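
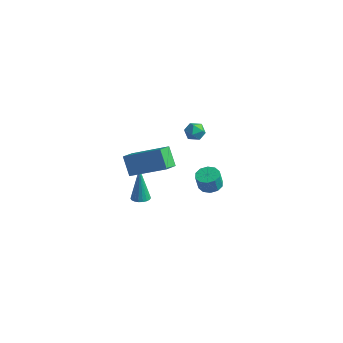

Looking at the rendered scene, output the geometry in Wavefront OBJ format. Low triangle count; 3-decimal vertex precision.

v -2.442 3.118 1.352
v -2.206 3.464 0.867
v -1.714 2.396 1.193
v -1.478 2.742 0.708
v -1.419 2.953 1.31
v -1.869 3.399 1.409
v -2.051 2.461 0.651
v -2.501 2.907 0.75
v -1.964 3.057 0.433
v -1.573 3.362 0.841
v -2.347 2.498 1.219
v -1.956 2.803 1.627
v -1.709 4.027 -3.979
v -1.292 3.48 -4.109
v -1.314 3.226 -3.111
v -1.731 3.773 -2.981
v -1.041 3.821 -4.017
v -1.063 3.566 -3.019
v -1.046 4.24 -3.91
v -1.068 3.985 -2.912
v -1.303 4.578 -3.829
v -1.326 4.323 -2.832
v -1.716 4.706 -3.806
v -1.738 4.451 -2.808
v -2.126 4.574 -3.849
v -2.148 4.32 -2.851
v -2.377 4.234 -3.941
v -2.399 3.979 -2.943
v -2.372 3.815 -4.048
v -2.394 3.56 -3.05
v -2.114 3.477 -4.128
v -2.137 3.222 -3.131
v -1.702 3.349 -4.152
v -1.724 3.094 -3.154
v -1.406 -2.882 3.048
v -1.246 -3.763 3.42
v 0.404 -2.139 4.033
v 0.564 -3.02 4.404
v -0.744 -3.18 2.056
v -0.584 -4.061 2.427
v 1.066 -2.437 3.04
v 1.226 -3.318 3.412
v -2.966 -0.413 -2.907
v -2.682 0.046 -2.926
v -3.254 -0.147 -0.793
v -2.891 0.119 -2.964
v -3.113 0.1 -2.991
v -3.309 -0.008 -3.005
v -3.447 -0.185 -3.001
v -3.501 -0.402 -2.981
v -3.462 -0.621 -2.948
v -3.338 -0.804 -2.909
v -3.15 -0.919 -2.868
v -2.929 -0.947 -2.835
v -2.715 -0.882 -2.814
v -2.545 -0.736 -2.809
v -2.447 -0.535 -2.821
v -2.439 -0.312 -2.848
v -2.522 -0.106 -2.885
f 1 12 6
f 1 6 2
f 1 2 8
f 1 8 11
f 1 11 12
f 2 6 10
f 6 12 5
f 12 11 3
f 11 8 7
f 8 2 9
f 4 10 5
f 4 5 3
f 4 3 7
f 4 7 9
f 4 9 10
f 5 10 6
f 3 5 12
f 7 3 11
f 9 7 8
f 10 9 2
f 14 13 17
f 14 17 15
f 15 17 18
f 15 18 16
f 17 13 19
f 17 19 18
f 18 19 20
f 18 20 16
f 19 13 21
f 19 21 20
f 20 21 22
f 20 22 16
f 21 13 23
f 21 23 22
f 22 23 24
f 22 24 16
f 23 13 25
f 23 25 24
f 24 25 26
f 24 26 16
f 25 13 27
f 25 27 26
f 26 27 28
f 26 28 16
f 27 13 29
f 27 29 28
f 28 29 30
f 28 30 16
f 29 13 31
f 29 31 30
f 30 31 32
f 30 32 16
f 31 13 33
f 31 33 32
f 32 33 34
f 32 34 16
f 33 13 14
f 33 14 34
f 34 14 15
f 34 15 16
f 36 38 35
f 39 36 35
f 35 38 37
f 37 39 35
f 36 42 38
f 40 36 39
f 40 42 36
f 38 42 37
f 41 39 37
f 37 42 41
f 41 40 39
f 42 40 41
f 44 43 46
f 44 46 45
f 46 43 47
f 46 47 45
f 47 43 48
f 47 48 45
f 48 43 49
f 48 49 45
f 49 43 50
f 49 50 45
f 50 43 51
f 50 51 45
f 51 43 52
f 51 52 45
f 52 43 53
f 52 53 45
f 53 43 54
f 53 54 45
f 54 43 55
f 54 55 45
f 55 43 56
f 55 56 45
f 56 43 57
f 56 57 45
f 57 43 58
f 57 58 45
f 58 43 59
f 58 59 45
f 59 43 44
f 59 44 45



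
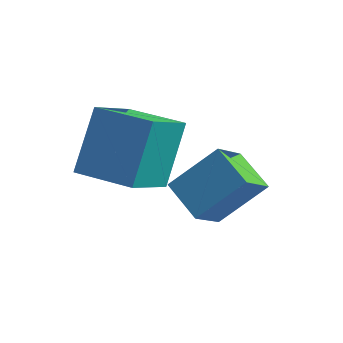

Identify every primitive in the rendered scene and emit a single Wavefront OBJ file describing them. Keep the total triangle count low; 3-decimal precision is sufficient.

v 0.89 2.464 -3.873
v 1.753 3.215 -2.857
v 1.026 3.373 -4.66
v 1.889 4.124 -3.644
v 1.831 1.956 -4.296
v 2.694 2.707 -3.28
v 1.967 2.865 -5.083
v 2.83 3.616 -4.067
v -0.854 1.347 -3.268
v -0.887 2.395 -1.805
v -0.771 2.785 -4.297
v -0.805 3.833 -2.834
v 0.625 1.307 -3.206
v 0.591 2.355 -1.743
v 0.707 2.745 -4.235
v 0.674 3.793 -2.772
f 2 4 1
f 5 2 1
f 1 4 3
f 3 5 1
f 2 8 4
f 6 2 5
f 6 8 2
f 4 8 3
f 7 5 3
f 3 8 7
f 7 6 5
f 8 6 7
f 10 12 9
f 13 10 9
f 9 12 11
f 11 13 9
f 10 16 12
f 14 10 13
f 14 16 10
f 12 16 11
f 15 13 11
f 11 16 15
f 15 14 13
f 16 14 15



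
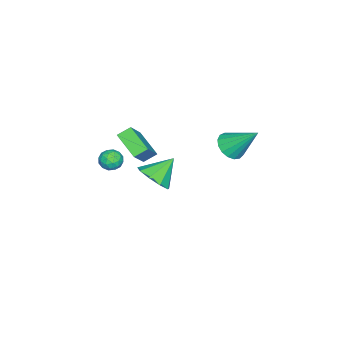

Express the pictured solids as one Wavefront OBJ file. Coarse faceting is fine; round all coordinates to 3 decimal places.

v -0.131 3.006 2.638
v 0.48 3.433 2.19
v -0.069 4.454 4.102
v 0.123 3.593 2.047
v -0.293 3.618 2.04
v -0.671 3.502 2.17
v -0.926 3.274 2.407
v -0.998 2.983 2.697
v -0.872 2.699 2.973
v -0.576 2.484 3.173
v -0.178 2.389 3.25
v 0.231 2.436 3.186
v 0.557 2.613 2.998
v 0.725 2.88 2.726
v 0.698 3.176 2.435
v -2.067 -2.129 -2.858
v -1.549 -2.666 -2.05
v -3.093 -1.411 -1.722
v -1.218 -2.001 -2.171
v -1.284 -1.396 -2.613
v -1.717 -1.134 -3.17
v -2.314 -1.338 -3.581
v -2.795 -1.911 -3.653
v -2.936 -2.587 -3.353
v -2.67 -3.048 -2.821
v -2.123 -3.079 -2.307
v -0.17 -3.372 -0.069
v 0.178 -2.779 -0.163
v 0.782 -3.881 0.243
v 1.13 -3.288 0.149
v 0.675 -3.345 0.67
v 0.087 -3.03 0.478
v 0.873 -3.63 -0.398
v 0.285 -3.315 -0.59
v 0.823 -2.938 -0.366
v 0.701 -2.762 0.294
v 0.259 -3.898 -0.214
v 0.137 -3.722 0.446
v -0.079 -3.031 -0.143
v 1.039 -3.629 0.223
v 0.772 -3.662 0.53
v 0.977 -3.314 0.474
v -0.133 -3.178 0.233
v 0.072 -2.83 0.178
v 0.364 -3.162 0.668
v 0.888 -3.83 -0.098
v 1.093 -3.482 -0.153
v -0.017 -3.346 -0.394
v 0.188 -2.998 -0.45
v 0.596 -3.498 -0.588
v 0.504 -2.776 -0.318
v 1.063 -3.075 -0.135
v 0.912 -3.276 -0.456
v 0.567 -3.091 -0.569
v 0.432 -2.672 0.07
v 0.991 -2.971 0.253
v 0.724 -3.005 0.56
v 0.379 -2.82 0.446
v 0.811 -2.766 -0.049
v -0.031 -3.689 -0.173
v 0.528 -3.988 0.01
v 0.581 -3.84 -0.366
v 0.236 -3.655 -0.48
v -0.103 -3.585 0.215
v 0.456 -3.884 0.398
v 0.393 -3.569 0.649
v 0.048 -3.384 0.536
v 0.149 -3.894 0.129
v 2.258 -0.651 1.965
v 1.607 -1.869 2.773
v 1.786 -0.124 2.38
v 1.135 -1.342 3.187
v 3.705 -0.478 3.393
v 3.054 -1.696 4.2
v 3.233 0.049 3.807
v 2.582 -1.169 4.615
f 2 1 4
f 2 4 3
f 4 1 5
f 4 5 3
f 5 1 6
f 5 6 3
f 6 1 7
f 6 7 3
f 7 1 8
f 7 8 3
f 8 1 9
f 8 9 3
f 9 1 10
f 9 10 3
f 10 1 11
f 10 11 3
f 11 1 12
f 11 12 3
f 12 1 13
f 12 13 3
f 13 1 14
f 13 14 3
f 14 1 15
f 14 15 3
f 15 1 2
f 15 2 3
f 17 16 19
f 17 19 18
f 19 16 20
f 19 20 18
f 20 16 21
f 20 21 18
f 21 16 22
f 21 22 18
f 22 16 23
f 22 23 18
f 23 16 24
f 23 24 18
f 24 16 25
f 24 25 18
f 25 16 26
f 25 26 18
f 26 16 17
f 26 17 18
f 27 64 43
f 64 38 67
f 43 67 32
f 64 67 43
f 27 43 39
f 43 32 44
f 39 44 28
f 43 44 39
f 27 39 48
f 39 28 49
f 48 49 34
f 39 49 48
f 27 48 60
f 48 34 63
f 60 63 37
f 48 63 60
f 27 60 64
f 60 37 68
f 64 68 38
f 60 68 64
f 28 44 55
f 44 32 58
f 55 58 36
f 44 58 55
f 32 67 45
f 67 38 66
f 45 66 31
f 67 66 45
f 38 68 65
f 68 37 61
f 65 61 29
f 68 61 65
f 37 63 62
f 63 34 50
f 62 50 33
f 63 50 62
f 34 49 54
f 49 28 51
f 54 51 35
f 49 51 54
f 30 56 42
f 56 36 57
f 42 57 31
f 56 57 42
f 30 42 40
f 42 31 41
f 40 41 29
f 42 41 40
f 30 40 47
f 40 29 46
f 47 46 33
f 40 46 47
f 30 47 52
f 47 33 53
f 52 53 35
f 47 53 52
f 30 52 56
f 52 35 59
f 56 59 36
f 52 59 56
f 31 57 45
f 57 36 58
f 45 58 32
f 57 58 45
f 29 41 65
f 41 31 66
f 65 66 38
f 41 66 65
f 33 46 62
f 46 29 61
f 62 61 37
f 46 61 62
f 35 53 54
f 53 33 50
f 54 50 34
f 53 50 54
f 36 59 55
f 59 35 51
f 55 51 28
f 59 51 55
f 70 72 69
f 73 70 69
f 69 72 71
f 71 73 69
f 70 76 72
f 74 70 73
f 74 76 70
f 72 76 71
f 75 73 71
f 71 76 75
f 75 74 73
f 76 74 75



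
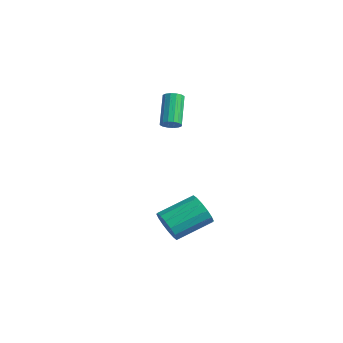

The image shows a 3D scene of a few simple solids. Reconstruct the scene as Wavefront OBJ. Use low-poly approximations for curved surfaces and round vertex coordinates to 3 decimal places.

v 1.712 2.563 2.775
v 2.136 2.707 3.019
v 1.172 3.562 4.189
v 0.748 3.417 3.945
v 2.091 2.898 2.843
v 1.127 3.752 4.012
v 1.944 2.999 2.648
v 0.98 3.853 3.817
v 1.735 2.983 2.487
v 0.771 3.837 3.657
v 1.52 2.854 2.404
v 0.556 3.709 3.573
v 1.356 2.648 2.42
v 0.392 3.502 3.589
v 1.288 2.418 2.531
v 0.324 3.273 3.701
v 1.333 2.228 2.708
v 0.369 3.082 3.877
v 1.48 2.127 2.903
v 0.516 2.981 4.072
v 1.689 2.143 3.063
v 0.725 2.997 4.233
v 1.904 2.271 3.147
v 0.94 3.126 4.316
v 2.068 2.478 3.131
v 1.104 3.332 4.3
v 3.632 0.954 -2.398
v 4.078 1.166 -3.126
v 4.455 2.899 -2.389
v 4.008 2.686 -1.662
v 3.649 1.295 -3.209
v 4.026 3.027 -2.473
v 3.215 1.332 -3.075
v 3.592 3.065 -2.338
v 2.893 1.268 -2.76
v 3.27 3.001 -2.023
v 2.769 1.12 -2.347
v 3.146 2.852 -1.61
v 2.876 0.927 -1.949
v 3.253 2.659 -1.212
v 3.185 0.741 -1.671
v 3.562 2.474 -0.934
v 3.614 0.613 -1.587
v 3.991 2.345 -0.851
v 4.048 0.575 -1.722
v 4.425 2.308 -0.985
v 4.37 0.639 -2.037
v 4.747 2.372 -1.3
v 4.494 0.788 -2.45
v 4.871 2.52 -1.713
v 4.387 0.981 -2.848
v 4.764 2.713 -2.111
f 2 1 5
f 2 5 3
f 3 5 6
f 3 6 4
f 5 1 7
f 5 7 6
f 6 7 8
f 6 8 4
f 7 1 9
f 7 9 8
f 8 9 10
f 8 10 4
f 9 1 11
f 9 11 10
f 10 11 12
f 10 12 4
f 11 1 13
f 11 13 12
f 12 13 14
f 12 14 4
f 13 1 15
f 13 15 14
f 14 15 16
f 14 16 4
f 15 1 17
f 15 17 16
f 16 17 18
f 16 18 4
f 17 1 19
f 17 19 18
f 18 19 20
f 18 20 4
f 19 1 21
f 19 21 20
f 20 21 22
f 20 22 4
f 21 1 23
f 21 23 22
f 22 23 24
f 22 24 4
f 23 1 25
f 23 25 24
f 24 25 26
f 24 26 4
f 25 1 2
f 25 2 26
f 26 2 3
f 26 3 4
f 28 27 31
f 28 31 29
f 29 31 32
f 29 32 30
f 31 27 33
f 31 33 32
f 32 33 34
f 32 34 30
f 33 27 35
f 33 35 34
f 34 35 36
f 34 36 30
f 35 27 37
f 35 37 36
f 36 37 38
f 36 38 30
f 37 27 39
f 37 39 38
f 38 39 40
f 38 40 30
f 39 27 41
f 39 41 40
f 40 41 42
f 40 42 30
f 41 27 43
f 41 43 42
f 42 43 44
f 42 44 30
f 43 27 45
f 43 45 44
f 44 45 46
f 44 46 30
f 45 27 47
f 45 47 46
f 46 47 48
f 46 48 30
f 47 27 49
f 47 49 48
f 48 49 50
f 48 50 30
f 49 27 51
f 49 51 50
f 50 51 52
f 50 52 30
f 51 27 28
f 51 28 52
f 52 28 29
f 52 29 30



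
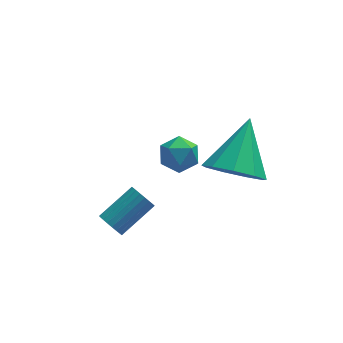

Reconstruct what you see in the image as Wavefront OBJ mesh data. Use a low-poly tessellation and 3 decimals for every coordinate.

v -2.522 0.938 -2.835
v -2.202 0.715 -3.164
v -1.038 1.34 -2.454
v -1.358 1.562 -2.125
v -2.242 0.9 -3.26
v -1.078 1.525 -2.549
v -2.331 1.091 -3.283
v -1.167 1.716 -2.572
v -2.453 1.256 -3.228
v -1.289 1.881 -2.517
v -2.587 1.366 -3.105
v -1.423 1.99 -2.394
v -2.709 1.401 -2.936
v -1.545 2.026 -2.225
v -2.8 1.357 -2.749
v -1.636 1.981 -2.038
v -2.842 1.24 -2.577
v -1.678 1.864 -1.866
v -2.829 1.071 -2.45
v -1.665 1.695 -1.739
v -2.762 0.878 -2.39
v -1.598 1.503 -1.679
v -2.655 0.697 -2.406
v -1.491 1.321 -1.695
v -2.524 0.556 -2.497
v -1.36 1.181 -1.786
v -2.393 0.482 -2.646
v -1.229 1.107 -1.935
v -2.284 0.487 -2.828
v -1.12 1.111 -2.117
v -2.217 0.569 -3.012
v -1.053 1.194 -2.301
v -0.323 4.408 -2.493
v 0.315 4.401 -2.066
v 0.165 3.539 -3.234
v 0.803 3.532 -2.807
v 0.146 3.258 -2.52
v -0.156 3.795 -2.062
v 0.636 4.145 -3.238
v 0.334 4.682 -2.78
v 0.907 4.239 -2.526
v 0.605 3.691 -2.083
v -0.125 4.249 -3.217
v -0.427 3.701 -2.774
v 1.664 1.839 -1.695
v 2.622 1.299 -1.678
v 2.476 3.321 -0.365
v 2.62 1.803 -2.238
v 2.17 2.323 -2.543
v 1.484 2.617 -2.452
v 0.882 2.547 -2.006
v 0.646 2.146 -1.415
v 0.886 1.601 -0.955
v 1.491 1.168 -0.841
v 2.176 1.049 -1.127
f 2 1 5
f 2 5 3
f 3 5 6
f 3 6 4
f 5 1 7
f 5 7 6
f 6 7 8
f 6 8 4
f 7 1 9
f 7 9 8
f 8 9 10
f 8 10 4
f 9 1 11
f 9 11 10
f 10 11 12
f 10 12 4
f 11 1 13
f 11 13 12
f 12 13 14
f 12 14 4
f 13 1 15
f 13 15 14
f 14 15 16
f 14 16 4
f 15 1 17
f 15 17 16
f 16 17 18
f 16 18 4
f 17 1 19
f 17 19 18
f 18 19 20
f 18 20 4
f 19 1 21
f 19 21 20
f 20 21 22
f 20 22 4
f 21 1 23
f 21 23 22
f 22 23 24
f 22 24 4
f 23 1 25
f 23 25 24
f 24 25 26
f 24 26 4
f 25 1 27
f 25 27 26
f 26 27 28
f 26 28 4
f 27 1 29
f 27 29 28
f 28 29 30
f 28 30 4
f 29 1 31
f 29 31 30
f 30 31 32
f 30 32 4
f 31 1 2
f 31 2 32
f 32 2 3
f 32 3 4
f 33 44 38
f 33 38 34
f 33 34 40
f 33 40 43
f 33 43 44
f 34 38 42
f 38 44 37
f 44 43 35
f 43 40 39
f 40 34 41
f 36 42 37
f 36 37 35
f 36 35 39
f 36 39 41
f 36 41 42
f 37 42 38
f 35 37 44
f 39 35 43
f 41 39 40
f 42 41 34
f 46 45 48
f 46 48 47
f 48 45 49
f 48 49 47
f 49 45 50
f 49 50 47
f 50 45 51
f 50 51 47
f 51 45 52
f 51 52 47
f 52 45 53
f 52 53 47
f 53 45 54
f 53 54 47
f 54 45 55
f 54 55 47
f 55 45 46
f 55 46 47



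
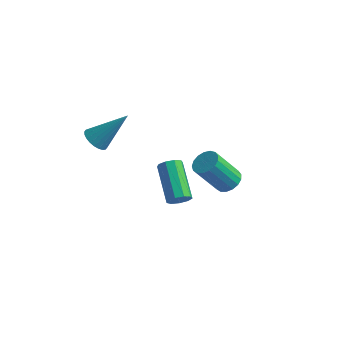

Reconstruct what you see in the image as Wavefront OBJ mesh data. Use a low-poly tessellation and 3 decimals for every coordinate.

v -3.409 -1.339 1.988
v -2.901 -1.205 1.525
v -2.231 -0.461 3.532
v -3.05 -0.977 1.509
v -3.253 -0.803 1.565
v -3.48 -0.712 1.686
v -3.696 -0.715 1.853
v -3.868 -0.814 2.041
v -3.971 -0.992 2.22
v -3.988 -1.223 2.365
v -3.916 -1.472 2.452
v -3.768 -1.701 2.468
v -3.564 -1.874 2.412
v -3.337 -1.966 2.291
v -3.121 -1.963 2.124
v -2.949 -1.864 1.936
v -2.846 -1.686 1.757
v -2.83 -1.454 1.612
v 2.543 0.235 0.365
v 3.009 0.574 0.762
v 2.204 -0.157 2.332
v 1.737 -0.495 1.935
v 2.756 0.791 0.733
v 1.95 0.06 2.303
v 2.453 0.881 0.62
v 1.648 0.15 2.19
v 2.172 0.823 0.448
v 1.366 0.092 2.018
v 1.975 0.63 0.258
v 1.169 -0.1 1.828
v 1.908 0.347 0.091
v 1.103 -0.384 1.662
v 1.987 0.038 -0.012
v 1.181 -0.693 1.558
v 2.193 -0.225 -0.029
v 1.387 -0.956 1.541
v 2.479 -0.383 0.044
v 1.674 -1.114 1.614
v 2.78 -0.4 0.191
v 1.974 -1.131 1.761
v 3.026 -0.271 0.377
v 2.221 -1.002 1.947
v 3.162 -0.025 0.561
v 2.357 -0.756 2.131
v 3.156 0.279 0.7
v 2.35 -0.452 2.27
v -0.699 1.586 -3.627
v -0.384 1.451 -3.099
v -1.665 2.818 -1.984
v -1.981 2.954 -2.513
v -0.2 1.786 -3.298
v -1.482 3.153 -2.184
v -0.25 2.028 -3.652
v -1.532 3.395 -2.538
v -0.51 2.063 -3.994
v -1.792 3.43 -2.88
v -0.859 1.875 -4.164
v -2.14 3.242 -3.05
v -1.133 1.552 -4.083
v -2.414 2.919 -2.969
v -1.204 1.245 -3.789
v -2.485 2.613 -2.675
v -1.039 1.098 -3.419
v -2.32 2.465 -2.305
v -0.715 1.18 -3.146
v -1.997 2.547 -2.032
f 2 1 4
f 2 4 3
f 4 1 5
f 4 5 3
f 5 1 6
f 5 6 3
f 6 1 7
f 6 7 3
f 7 1 8
f 7 8 3
f 8 1 9
f 8 9 3
f 9 1 10
f 9 10 3
f 10 1 11
f 10 11 3
f 11 1 12
f 11 12 3
f 12 1 13
f 12 13 3
f 13 1 14
f 13 14 3
f 14 1 15
f 14 15 3
f 15 1 16
f 15 16 3
f 16 1 17
f 16 17 3
f 17 1 18
f 17 18 3
f 18 1 2
f 18 2 3
f 20 19 23
f 20 23 21
f 21 23 24
f 21 24 22
f 23 19 25
f 23 25 24
f 24 25 26
f 24 26 22
f 25 19 27
f 25 27 26
f 26 27 28
f 26 28 22
f 27 19 29
f 27 29 28
f 28 29 30
f 28 30 22
f 29 19 31
f 29 31 30
f 30 31 32
f 30 32 22
f 31 19 33
f 31 33 32
f 32 33 34
f 32 34 22
f 33 19 35
f 33 35 34
f 34 35 36
f 34 36 22
f 35 19 37
f 35 37 36
f 36 37 38
f 36 38 22
f 37 19 39
f 37 39 38
f 38 39 40
f 38 40 22
f 39 19 41
f 39 41 40
f 40 41 42
f 40 42 22
f 41 19 43
f 41 43 42
f 42 43 44
f 42 44 22
f 43 19 45
f 43 45 44
f 44 45 46
f 44 46 22
f 45 19 20
f 45 20 46
f 46 20 21
f 46 21 22
f 48 47 51
f 48 51 49
f 49 51 52
f 49 52 50
f 51 47 53
f 51 53 52
f 52 53 54
f 52 54 50
f 53 47 55
f 53 55 54
f 54 55 56
f 54 56 50
f 55 47 57
f 55 57 56
f 56 57 58
f 56 58 50
f 57 47 59
f 57 59 58
f 58 59 60
f 58 60 50
f 59 47 61
f 59 61 60
f 60 61 62
f 60 62 50
f 61 47 63
f 61 63 62
f 62 63 64
f 62 64 50
f 63 47 65
f 63 65 64
f 64 65 66
f 64 66 50
f 65 47 48
f 65 48 66
f 66 48 49
f 66 49 50



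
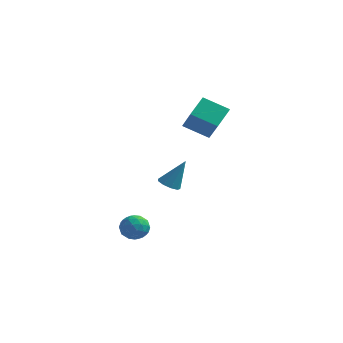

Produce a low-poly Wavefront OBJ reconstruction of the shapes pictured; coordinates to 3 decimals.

v -2.907 1.673 -2.004
v -2.228 1.376 -2.213
v -2.073 2.287 -0.176
v -2.26 1.879 -2.368
v -2.595 2.285 -2.351
v -3.075 2.405 -2.173
v -3.477 2.183 -1.915
v -3.612 1.722 -1.698
v -3.417 1.239 -1.625
v -2.983 0.958 -1.729
v -2.514 1.013 -1.961
v -3.008 -2.356 -4.409
v -2.349 -2.774 -3.857
v -4.111 -2.766 -3.403
v -3.452 -3.184 -2.851
v -3.469 -2.231 -2.937
v -2.788 -1.978 -3.559
v -3.672 -3.562 -3.701
v -2.991 -3.309 -4.323
v -2.759 -3.52 -3.419
v -2.634 -2.697 -2.946
v -3.826 -2.843 -4.314
v -3.701 -2.02 -3.841
v -2.582 -2.529 -4.221
v -3.878 -3.011 -3.039
v -3.889 -2.451 -3.089
v -3.501 -2.697 -2.764
v -2.84 -2.061 -4.046
v -2.452 -2.307 -3.721
v -3.111 -1.988 -3.181
v -4.008 -3.233 -3.539
v -3.62 -3.479 -3.214
v -2.959 -2.843 -4.496
v -2.571 -3.089 -4.171
v -3.349 -3.552 -4.079
v -2.435 -3.213 -3.639
v -3.084 -3.454 -3.048
v -3.213 -3.676 -3.548
v -2.812 -3.527 -3.913
v -2.361 -2.73 -3.361
v -3.01 -2.97 -2.77
v -3.02 -2.41 -2.821
v -2.62 -2.262 -3.186
v -2.603 -3.168 -3.104
v -3.45 -2.57 -4.49
v -4.099 -2.81 -3.899
v -3.84 -3.278 -4.074
v -3.44 -3.13 -4.439
v -3.376 -2.086 -4.212
v -4.025 -2.327 -3.621
v -3.648 -2.013 -3.347
v -3.247 -1.864 -3.712
v -3.857 -2.372 -4.156
v -2.133 1.897 2.91
v -1.198 0.825 4.427
v -1.91 3.31 3.77
v -0.975 2.239 5.288
v -0.525 2.141 2.092
v 0.41 1.07 3.61
v -0.302 3.555 2.953
v 0.633 2.483 4.47
f 2 1 4
f 2 4 3
f 4 1 5
f 4 5 3
f 5 1 6
f 5 6 3
f 6 1 7
f 6 7 3
f 7 1 8
f 7 8 3
f 8 1 9
f 8 9 3
f 9 1 10
f 9 10 3
f 10 1 11
f 10 11 3
f 11 1 2
f 11 2 3
f 12 49 28
f 49 23 52
f 28 52 17
f 49 52 28
f 12 28 24
f 28 17 29
f 24 29 13
f 28 29 24
f 12 24 33
f 24 13 34
f 33 34 19
f 24 34 33
f 12 33 45
f 33 19 48
f 45 48 22
f 33 48 45
f 12 45 49
f 45 22 53
f 49 53 23
f 45 53 49
f 13 29 40
f 29 17 43
f 40 43 21
f 29 43 40
f 17 52 30
f 52 23 51
f 30 51 16
f 52 51 30
f 23 53 50
f 53 22 46
f 50 46 14
f 53 46 50
f 22 48 47
f 48 19 35
f 47 35 18
f 48 35 47
f 19 34 39
f 34 13 36
f 39 36 20
f 34 36 39
f 15 41 27
f 41 21 42
f 27 42 16
f 41 42 27
f 15 27 25
f 27 16 26
f 25 26 14
f 27 26 25
f 15 25 32
f 25 14 31
f 32 31 18
f 25 31 32
f 15 32 37
f 32 18 38
f 37 38 20
f 32 38 37
f 15 37 41
f 37 20 44
f 41 44 21
f 37 44 41
f 16 42 30
f 42 21 43
f 30 43 17
f 42 43 30
f 14 26 50
f 26 16 51
f 50 51 23
f 26 51 50
f 18 31 47
f 31 14 46
f 47 46 22
f 31 46 47
f 20 38 39
f 38 18 35
f 39 35 19
f 38 35 39
f 21 44 40
f 44 20 36
f 40 36 13
f 44 36 40
f 55 57 54
f 58 55 54
f 54 57 56
f 56 58 54
f 55 61 57
f 59 55 58
f 59 61 55
f 57 61 56
f 60 58 56
f 56 61 60
f 60 59 58
f 61 59 60



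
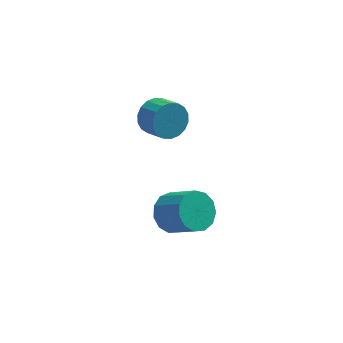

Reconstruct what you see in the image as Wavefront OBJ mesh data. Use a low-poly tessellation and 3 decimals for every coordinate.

v 0.299 -2.458 0.239
v 0.978 -2.663 -0.549
v 2.059 -3.628 0.633
v 1.381 -3.422 1.421
v 1.16 -2.152 -0.299
v 2.241 -3.117 0.883
v 1.069 -1.739 0.122
v 2.15 -2.703 1.304
v 0.734 -1.553 0.58
v 1.815 -2.517 1.762
v 0.26 -1.655 0.929
v 1.341 -2.619 2.112
v -0.201 -2.012 1.06
v 0.88 -2.976 2.242
v -0.503 -2.51 0.93
v 0.578 -3.474 2.112
v -0.55 -2.992 0.58
v 0.531 -3.956 1.763
v -0.328 -3.304 0.122
v 0.753 -4.269 1.305
v 0.094 -3.348 -0.299
v 1.175 -4.312 0.884
v 0.581 -3.109 -0.549
v 1.662 -4.073 0.634
v -0.124 2.694 2.312
v 0.542 2.718 1.554
v 1.21 1.751 2.109
v 0.544 1.726 2.868
v 0.716 3.008 1.849
v 1.385 2.041 2.404
v 0.724 3.236 2.237
v 1.393 2.269 2.792
v 0.564 3.357 2.639
v 1.232 2.39 3.194
v 0.268 3.346 2.977
v 0.936 2.379 3.532
v -0.106 3.206 3.183
v 0.562 2.238 3.738
v -0.484 2.964 3.217
v 0.184 1.997 3.772
v -0.79 2.669 3.071
v -0.122 1.702 3.626
v -0.965 2.379 2.776
v -0.296 1.412 3.331
v -0.973 2.151 2.388
v -0.304 1.184 2.943
v -0.812 2.03 1.986
v -0.144 1.063 2.541
v -0.516 2.041 1.648
v 0.152 1.074 2.203
v -0.142 2.182 1.442
v 0.526 1.214 1.997
v 0.236 2.423 1.408
v 0.904 1.456 1.963
f 2 1 5
f 2 5 3
f 3 5 6
f 3 6 4
f 5 1 7
f 5 7 6
f 6 7 8
f 6 8 4
f 7 1 9
f 7 9 8
f 8 9 10
f 8 10 4
f 9 1 11
f 9 11 10
f 10 11 12
f 10 12 4
f 11 1 13
f 11 13 12
f 12 13 14
f 12 14 4
f 13 1 15
f 13 15 14
f 14 15 16
f 14 16 4
f 15 1 17
f 15 17 16
f 16 17 18
f 16 18 4
f 17 1 19
f 17 19 18
f 18 19 20
f 18 20 4
f 19 1 21
f 19 21 20
f 20 21 22
f 20 22 4
f 21 1 23
f 21 23 22
f 22 23 24
f 22 24 4
f 23 1 2
f 23 2 24
f 24 2 3
f 24 3 4
f 26 25 29
f 26 29 27
f 27 29 30
f 27 30 28
f 29 25 31
f 29 31 30
f 30 31 32
f 30 32 28
f 31 25 33
f 31 33 32
f 32 33 34
f 32 34 28
f 33 25 35
f 33 35 34
f 34 35 36
f 34 36 28
f 35 25 37
f 35 37 36
f 36 37 38
f 36 38 28
f 37 25 39
f 37 39 38
f 38 39 40
f 38 40 28
f 39 25 41
f 39 41 40
f 40 41 42
f 40 42 28
f 41 25 43
f 41 43 42
f 42 43 44
f 42 44 28
f 43 25 45
f 43 45 44
f 44 45 46
f 44 46 28
f 45 25 47
f 45 47 46
f 46 47 48
f 46 48 28
f 47 25 49
f 47 49 48
f 48 49 50
f 48 50 28
f 49 25 51
f 49 51 50
f 50 51 52
f 50 52 28
f 51 25 53
f 51 53 52
f 52 53 54
f 52 54 28
f 53 25 26
f 53 26 54
f 54 26 27
f 54 27 28



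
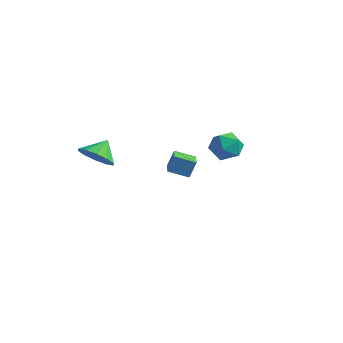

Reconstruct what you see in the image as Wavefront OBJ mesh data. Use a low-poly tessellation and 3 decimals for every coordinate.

v -1.846 1.986 -3.575
v -1.696 2.362 -2.617
v -0.953 2.647 -3.974
v -0.804 3.023 -3.015
v -1.016 1.017 -3.325
v -0.867 1.393 -2.366
v -0.124 1.678 -3.723
v 0.026 2.054 -2.765
v -0.86 -4.411 -0.039
v 0.086 -4.636 0.234
v -0.88 -3.529 0.759
v 0.114 -4.217 -0.228
v -0.231 -3.872 -0.618
v -0.815 -3.733 -0.787
v -1.417 -3.852 -0.67
v -1.805 -4.185 -0.313
v -1.833 -4.604 0.149
v -1.488 -4.95 0.539
v -0.904 -5.089 0.708
v -0.302 -4.969 0.591
v 3.431 0.548 1.099
v 4.049 0.715 0.402
v 3.071 -0.795 0.458
v 3.689 -0.628 -0.239
v 4 -0.797 0.638
v 4.223 0.033 1.035
v 2.897 -0.113 -0.175
v 3.12 0.717 0.222
v 3.719 0.307 -0.385
v 4.401 -0.116 0.117
v 2.719 0.036 0.743
v 3.401 -0.387 1.245
f 2 4 1
f 5 2 1
f 1 4 3
f 3 5 1
f 2 8 4
f 6 2 5
f 6 8 2
f 4 8 3
f 7 5 3
f 3 8 7
f 7 6 5
f 8 6 7
f 10 9 12
f 10 12 11
f 12 9 13
f 12 13 11
f 13 9 14
f 13 14 11
f 14 9 15
f 14 15 11
f 15 9 16
f 15 16 11
f 16 9 17
f 16 17 11
f 17 9 18
f 17 18 11
f 18 9 19
f 18 19 11
f 19 9 20
f 19 20 11
f 20 9 10
f 20 10 11
f 21 32 26
f 21 26 22
f 21 22 28
f 21 28 31
f 21 31 32
f 22 26 30
f 26 32 25
f 32 31 23
f 31 28 27
f 28 22 29
f 24 30 25
f 24 25 23
f 24 23 27
f 24 27 29
f 24 29 30
f 25 30 26
f 23 25 32
f 27 23 31
f 29 27 28
f 30 29 22



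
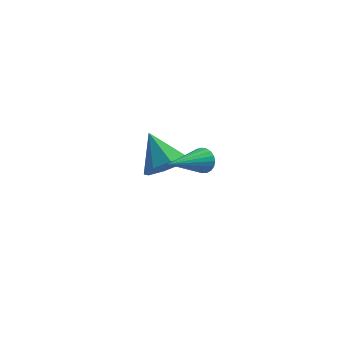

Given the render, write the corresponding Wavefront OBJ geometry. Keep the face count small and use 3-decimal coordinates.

v -2.922 0.814 -1.083
v -2.149 1.406 -0.905
v -3.898 1.746 0.063
v -2.58 1.655 -1.476
v -3.212 1.412 -1.816
v -3.674 0.818 -1.727
v -3.696 0.222 -1.26
v -3.264 -0.028 -0.689
v -2.633 0.216 -0.349
v -2.17 0.809 -0.439
v -0.676 -2.879 2.162
v -0.402 -2.821 2.647
v -1.584 -4.421 2.858
v -0.593 -2.693 2.683
v -0.798 -2.596 2.629
v -0.982 -2.549 2.495
v -1.113 -2.558 2.303
v -1.169 -2.623 2.086
v -1.139 -2.733 1.883
v -1.03 -2.867 1.727
v -0.859 -3.004 1.647
v -0.657 -3.119 1.656
v -0.458 -3.193 1.752
v -0.297 -3.212 1.919
v -0.201 -3.174 2.128
v -0.188 -3.085 2.343
v -0.259 -2.96 2.526
f 2 1 4
f 2 4 3
f 4 1 5
f 4 5 3
f 5 1 6
f 5 6 3
f 6 1 7
f 6 7 3
f 7 1 8
f 7 8 3
f 8 1 9
f 8 9 3
f 9 1 10
f 9 10 3
f 10 1 2
f 10 2 3
f 12 11 14
f 12 14 13
f 14 11 15
f 14 15 13
f 15 11 16
f 15 16 13
f 16 11 17
f 16 17 13
f 17 11 18
f 17 18 13
f 18 11 19
f 18 19 13
f 19 11 20
f 19 20 13
f 20 11 21
f 20 21 13
f 21 11 22
f 21 22 13
f 22 11 23
f 22 23 13
f 23 11 24
f 23 24 13
f 24 11 25
f 24 25 13
f 25 11 26
f 25 26 13
f 26 11 27
f 26 27 13
f 27 11 12
f 27 12 13



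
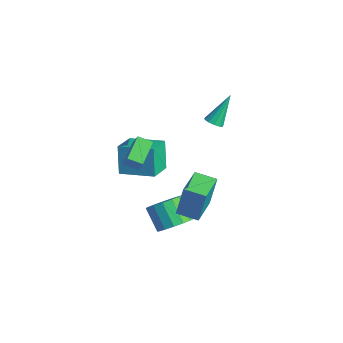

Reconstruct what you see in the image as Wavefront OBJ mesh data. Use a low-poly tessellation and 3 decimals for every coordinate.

v 3.381 -3.207 -0.455
v 3.48 -2.816 1.463
v 2.146 -1.717 -0.695
v 2.246 -1.326 1.223
v 4.354 -2.434 -0.663
v 4.454 -2.043 1.255
v 3.12 -0.944 -0.903
v 3.219 -0.553 1.015
v 0.137 -4.484 1.795
v -0.732 -3.325 2.452
v 0.703 -3.877 1.474
v -0.166 -2.719 2.13
v 0.786 -4.561 2.79
v -0.083 -3.403 3.446
v 1.352 -3.955 2.468
v 0.483 -2.796 3.125
v 0.165 1.188 2.715
v 0.627 1.482 2.557
v -0.025 2.372 4.365
v 0.345 1.637 2.413
v -0.006 1.62 2.385
v -0.292 1.438 2.483
v -0.403 1.161 2.669
v -0.297 0.894 2.873
v -0.015 0.739 3.017
v 0.336 0.756 3.045
v 0.621 0.937 2.947
v 0.732 1.215 2.761
v 1.225 -1.895 -3.908
v 1.845 -1.327 -3.263
v 0.676 -1.338 -2.127
v 0.055 -1.905 -2.772
v 1.562 -0.955 -3.551
v 0.393 -0.966 -2.416
v 1.189 -0.836 -3.935
v 0.019 -0.846 -2.799
v 0.825 -1 -4.311
v -0.345 -1.01 -3.176
v 0.568 -1.403 -4.579
v -0.601 -1.414 -3.444
v 0.487 -1.939 -4.668
v -0.682 -1.95 -3.532
v 0.604 -2.462 -4.553
v -0.565 -2.473 -3.417
v 0.887 -2.834 -4.264
v -0.282 -2.845 -3.129
v 1.261 -2.954 -3.881
v 0.091 -2.964 -2.745
v 1.625 -2.79 -3.504
v 0.455 -2.8 -2.369
v 1.881 -2.386 -3.236
v 0.712 -2.397 -2.101
v 1.962 -1.85 -3.148
v 0.793 -1.861 -2.012
v -2.843 -3.008 -2.005
v -3.487 -2.686 -0.257
v -3.788 -1.685 -2.596
v -4.432 -1.363 -0.848
v -1.228 -1.697 -1.652
v -1.872 -1.375 0.096
v -2.173 -0.374 -2.243
v -2.817 -0.052 -0.495
f 2 4 1
f 5 2 1
f 1 4 3
f 3 5 1
f 2 8 4
f 6 2 5
f 6 8 2
f 4 8 3
f 7 5 3
f 3 8 7
f 7 6 5
f 8 6 7
f 10 12 9
f 13 10 9
f 9 12 11
f 11 13 9
f 10 16 12
f 14 10 13
f 14 16 10
f 12 16 11
f 15 13 11
f 11 16 15
f 15 14 13
f 16 14 15
f 18 17 20
f 18 20 19
f 20 17 21
f 20 21 19
f 21 17 22
f 21 22 19
f 22 17 23
f 22 23 19
f 23 17 24
f 23 24 19
f 24 17 25
f 24 25 19
f 25 17 26
f 25 26 19
f 26 17 27
f 26 27 19
f 27 17 28
f 27 28 19
f 28 17 18
f 28 18 19
f 30 29 33
f 30 33 31
f 31 33 34
f 31 34 32
f 33 29 35
f 33 35 34
f 34 35 36
f 34 36 32
f 35 29 37
f 35 37 36
f 36 37 38
f 36 38 32
f 37 29 39
f 37 39 38
f 38 39 40
f 38 40 32
f 39 29 41
f 39 41 40
f 40 41 42
f 40 42 32
f 41 29 43
f 41 43 42
f 42 43 44
f 42 44 32
f 43 29 45
f 43 45 44
f 44 45 46
f 44 46 32
f 45 29 47
f 45 47 46
f 46 47 48
f 46 48 32
f 47 29 49
f 47 49 48
f 48 49 50
f 48 50 32
f 49 29 51
f 49 51 50
f 50 51 52
f 50 52 32
f 51 29 53
f 51 53 52
f 52 53 54
f 52 54 32
f 53 29 30
f 53 30 54
f 54 30 31
f 54 31 32
f 56 58 55
f 59 56 55
f 55 58 57
f 57 59 55
f 56 62 58
f 60 56 59
f 60 62 56
f 58 62 57
f 61 59 57
f 57 62 61
f 61 60 59
f 62 60 61



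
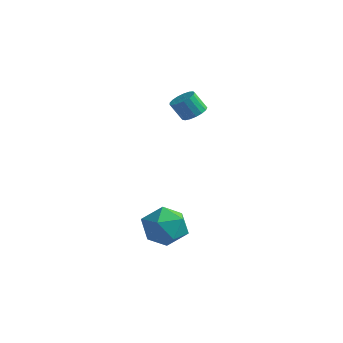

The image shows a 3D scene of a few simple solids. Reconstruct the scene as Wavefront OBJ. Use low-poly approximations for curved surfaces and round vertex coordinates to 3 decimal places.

v -2.885 3.451 1.86
v -2.457 3.802 2.2
v -2.927 3.499 3.101
v -3.355 3.149 2.76
v -2.69 4.001 2.146
v -3.159 3.699 3.047
v -2.967 4.074 2.026
v -3.437 3.772 2.927
v -3.226 4.005 1.868
v -3.695 3.702 2.769
v -3.407 3.808 1.708
v -3.876 3.506 2.609
v -3.468 3.53 1.582
v -3.937 3.228 2.483
v -3.396 3.234 1.521
v -3.865 2.932 2.422
v -3.206 2.987 1.537
v -3.676 2.685 2.437
v -2.944 2.847 1.626
v -3.413 2.545 2.527
v -2.668 2.845 1.77
v -3.137 2.543 2.671
v -2.441 2.982 1.934
v -2.911 2.68 2.835
v -2.317 3.226 2.08
v -2.786 2.924 2.981
v -2.322 3.522 2.177
v -2.792 3.22 3.078
v -0.435 -1.278 -2.662
v 0.626 -1.525 -2.424
v -0.986 -2.655 -1.636
v 0.075 -2.902 -1.398
v -0.383 -1.968 -0.997
v -0.043 -1.117 -1.631
v -0.317 -3.063 -2.429
v 0.023 -2.212 -3.063
v 0.698 -2.628 -2.28
v 0.658 -1.952 -1.395
v -1.018 -2.228 -2.665
v -1.058 -1.552 -1.78
f 2 1 5
f 2 5 3
f 3 5 6
f 3 6 4
f 5 1 7
f 5 7 6
f 6 7 8
f 6 8 4
f 7 1 9
f 7 9 8
f 8 9 10
f 8 10 4
f 9 1 11
f 9 11 10
f 10 11 12
f 10 12 4
f 11 1 13
f 11 13 12
f 12 13 14
f 12 14 4
f 13 1 15
f 13 15 14
f 14 15 16
f 14 16 4
f 15 1 17
f 15 17 16
f 16 17 18
f 16 18 4
f 17 1 19
f 17 19 18
f 18 19 20
f 18 20 4
f 19 1 21
f 19 21 20
f 20 21 22
f 20 22 4
f 21 1 23
f 21 23 22
f 22 23 24
f 22 24 4
f 23 1 25
f 23 25 24
f 24 25 26
f 24 26 4
f 25 1 27
f 25 27 26
f 26 27 28
f 26 28 4
f 27 1 2
f 27 2 28
f 28 2 3
f 28 3 4
f 29 40 34
f 29 34 30
f 29 30 36
f 29 36 39
f 29 39 40
f 30 34 38
f 34 40 33
f 40 39 31
f 39 36 35
f 36 30 37
f 32 38 33
f 32 33 31
f 32 31 35
f 32 35 37
f 32 37 38
f 33 38 34
f 31 33 40
f 35 31 39
f 37 35 36
f 38 37 30



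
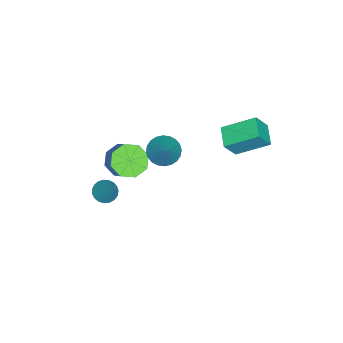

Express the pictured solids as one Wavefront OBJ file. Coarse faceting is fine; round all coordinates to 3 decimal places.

v -2.67 -1.089 1.965
v -2.026 -0.8 1.314
v -1.39 -0.351 3.555
v -2.241 -0.495 1.344
v -2.521 -0.28 1.47
v -2.824 -0.188 1.671
v -3.103 -0.234 1.916
v -3.316 -0.409 2.169
v -3.431 -0.689 2.391
v -3.43 -1.029 2.548
v -3.313 -1.378 2.617
v -3.098 -1.683 2.586
v -2.818 -1.898 2.46
v -2.515 -1.99 2.259
v -2.236 -1.944 2.014
v -2.023 -1.769 1.761
v -1.908 -1.49 1.539
v -1.91 -1.15 1.382
v 1.344 -2.877 1.759
v 1.977 -2.977 1.453
v 2.176 -2.083 3.221
v 1.901 -2.71 1.352
v 1.728 -2.473 1.32
v 1.489 -2.305 1.365
v 1.225 -2.236 1.478
v 0.982 -2.278 1.64
v 0.801 -2.424 1.822
v 0.714 -2.648 1.993
v 0.736 -2.912 2.124
v 0.863 -3.17 2.192
v 1.073 -3.377 2.185
v 1.33 -3.498 2.105
v 1.59 -3.511 1.964
v 1.806 -3.415 1.788
v 1.943 -3.226 1.608
v -3.403 2.725 2.309
v -4.548 2.161 2.682
v -3.944 4.494 3.323
v -5.088 3.93 3.697
v -2.792 2.25 3.463
v -3.936 1.686 3.837
v -3.332 4.019 4.478
v -4.477 3.455 4.851
v -2.626 -3.438 0.237
v -2.07 -2.901 -0.517
v -1.077 -2.125 0.768
v -1.634 -2.662 1.523
v -2.734 -2.484 -0.256
v -1.741 -1.707 1.029
v -3.335 -2.625 0.294
v -2.342 -1.849 1.579
v -3.521 -3.243 0.811
v -2.528 -2.467 2.096
v -3.183 -3.975 0.992
v -2.19 -3.199 2.277
v -2.519 -4.393 0.731
v -1.526 -3.616 2.016
v -1.918 -4.251 0.181
v -0.925 -3.475 1.466
v -1.732 -3.633 -0.336
v -0.739 -2.857 0.949
f 2 1 4
f 2 4 3
f 4 1 5
f 4 5 3
f 5 1 6
f 5 6 3
f 6 1 7
f 6 7 3
f 7 1 8
f 7 8 3
f 8 1 9
f 8 9 3
f 9 1 10
f 9 10 3
f 10 1 11
f 10 11 3
f 11 1 12
f 11 12 3
f 12 1 13
f 12 13 3
f 13 1 14
f 13 14 3
f 14 1 15
f 14 15 3
f 15 1 16
f 15 16 3
f 16 1 17
f 16 17 3
f 17 1 18
f 17 18 3
f 18 1 2
f 18 2 3
f 20 19 22
f 20 22 21
f 22 19 23
f 22 23 21
f 23 19 24
f 23 24 21
f 24 19 25
f 24 25 21
f 25 19 26
f 25 26 21
f 26 19 27
f 26 27 21
f 27 19 28
f 27 28 21
f 28 19 29
f 28 29 21
f 29 19 30
f 29 30 21
f 30 19 31
f 30 31 21
f 31 19 32
f 31 32 21
f 32 19 33
f 32 33 21
f 33 19 34
f 33 34 21
f 34 19 35
f 34 35 21
f 35 19 20
f 35 20 21
f 37 39 36
f 40 37 36
f 36 39 38
f 38 40 36
f 37 43 39
f 41 37 40
f 41 43 37
f 39 43 38
f 42 40 38
f 38 43 42
f 42 41 40
f 43 41 42
f 45 44 48
f 45 48 46
f 46 48 49
f 46 49 47
f 48 44 50
f 48 50 49
f 49 50 51
f 49 51 47
f 50 44 52
f 50 52 51
f 51 52 53
f 51 53 47
f 52 44 54
f 52 54 53
f 53 54 55
f 53 55 47
f 54 44 56
f 54 56 55
f 55 56 57
f 55 57 47
f 56 44 58
f 56 58 57
f 57 58 59
f 57 59 47
f 58 44 60
f 58 60 59
f 59 60 61
f 59 61 47
f 60 44 45
f 60 45 61
f 61 45 46
f 61 46 47



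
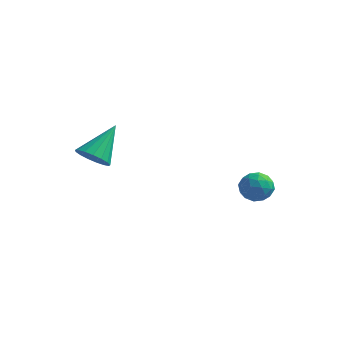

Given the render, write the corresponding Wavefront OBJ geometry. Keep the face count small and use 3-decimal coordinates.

v -2.32 -4.254 0.801
v -1.502 -4.445 0.813
v -2 -2.806 2.159
v -1.531 -4.167 0.524
v -1.742 -3.909 0.298
v -2.084 -3.73 0.188
v -2.481 -3.671 0.218
v -2.84 -3.745 0.382
v -3.081 -3.936 0.641
v -3.147 -4.199 0.938
v -3.023 -4.475 1.203
v -2.739 -4.701 1.376
v -2.358 -4.823 1.417
v -1.969 -4.816 1.317
v -1.66 -4.679 1.099
v 3.324 0.975 -1.768
v 3.85 0.429 -1.428
v 2.49 -0.029 -2.092
v 3.016 -0.575 -1.752
v 2.601 -0.042 -1.268
v 3.116 0.578 -1.068
v 3.224 -0.178 -2.452
v 3.739 0.442 -2.252
v 3.788 -0.284 -1.851
v 3.403 -0.2 -1.12
v 2.937 0.6 -2.4
v 2.552 0.684 -1.669
v 3.66 0.79 -1.57
v 2.68 -0.39 -1.95
v 2.436 -0.077 -1.666
v 2.745 -0.398 -1.466
v 3.228 0.878 -1.358
v 3.538 0.557 -1.159
v 2.804 0.28 -1.065
v 2.802 -0.157 -2.361
v 3.112 -0.478 -2.162
v 3.595 0.798 -2.054
v 3.904 0.477 -1.854
v 3.536 0.12 -2.455
v 3.933 0.05 -1.619
v 3.443 -0.54 -1.809
v 3.565 -0.306 -2.22
v 3.868 0.058 -2.102
v 3.706 0.1 -1.189
v 3.217 -0.49 -1.379
v 2.973 -0.178 -1.095
v 3.275 0.187 -0.977
v 3.67 -0.319 -1.437
v 3.123 0.89 -2.141
v 2.634 0.3 -2.331
v 3.065 0.213 -2.543
v 3.367 0.578 -2.425
v 2.897 0.94 -1.711
v 2.407 0.35 -1.901
v 2.472 0.342 -1.418
v 2.775 0.706 -1.3
v 2.67 0.719 -2.083
f 2 1 4
f 2 4 3
f 4 1 5
f 4 5 3
f 5 1 6
f 5 6 3
f 6 1 7
f 6 7 3
f 7 1 8
f 7 8 3
f 8 1 9
f 8 9 3
f 9 1 10
f 9 10 3
f 10 1 11
f 10 11 3
f 11 1 12
f 11 12 3
f 12 1 13
f 12 13 3
f 13 1 14
f 13 14 3
f 14 1 15
f 14 15 3
f 15 1 2
f 15 2 3
f 16 53 32
f 53 27 56
f 32 56 21
f 53 56 32
f 16 32 28
f 32 21 33
f 28 33 17
f 32 33 28
f 16 28 37
f 28 17 38
f 37 38 23
f 28 38 37
f 16 37 49
f 37 23 52
f 49 52 26
f 37 52 49
f 16 49 53
f 49 26 57
f 53 57 27
f 49 57 53
f 17 33 44
f 33 21 47
f 44 47 25
f 33 47 44
f 21 56 34
f 56 27 55
f 34 55 20
f 56 55 34
f 27 57 54
f 57 26 50
f 54 50 18
f 57 50 54
f 26 52 51
f 52 23 39
f 51 39 22
f 52 39 51
f 23 38 43
f 38 17 40
f 43 40 24
f 38 40 43
f 19 45 31
f 45 25 46
f 31 46 20
f 45 46 31
f 19 31 29
f 31 20 30
f 29 30 18
f 31 30 29
f 19 29 36
f 29 18 35
f 36 35 22
f 29 35 36
f 19 36 41
f 36 22 42
f 41 42 24
f 36 42 41
f 19 41 45
f 41 24 48
f 45 48 25
f 41 48 45
f 20 46 34
f 46 25 47
f 34 47 21
f 46 47 34
f 18 30 54
f 30 20 55
f 54 55 27
f 30 55 54
f 22 35 51
f 35 18 50
f 51 50 26
f 35 50 51
f 24 42 43
f 42 22 39
f 43 39 23
f 42 39 43
f 25 48 44
f 48 24 40
f 44 40 17
f 48 40 44



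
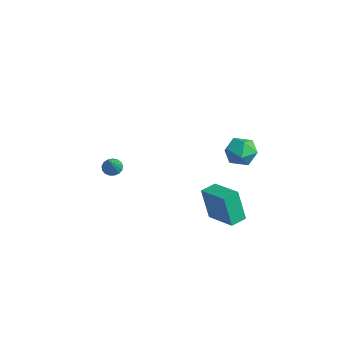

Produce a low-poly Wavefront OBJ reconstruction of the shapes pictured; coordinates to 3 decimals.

v 3.555 3.006 3.386
v 4.114 2.272 3.174
v 2.866 2.168 4.466
v 3.425 1.434 4.254
v 3.79 2.203 4.668
v 4.215 2.721 4
v 2.765 1.719 3.64
v 3.19 2.237 2.972
v 3.626 1.477 3.331
v 4.259 1.777 3.966
v 2.721 2.663 3.674
v 3.354 2.963 4.309
v -3.817 -1.128 -0.645
v -3.534 -1.455 -1.017
v -2.843 -1.912 0.785
v -3.381 -1.23 -0.998
v -3.327 -0.982 -0.898
v -3.386 -0.767 -0.741
v -3.543 -0.635 -0.561
v -3.763 -0.616 -0.401
v -3.996 -0.714 -0.297
v -4.187 -0.907 -0.273
v -4.293 -1.151 -0.334
v -4.291 -1.389 -0.466
v -4.179 -1.568 -0.64
v -3.985 -1.646 -0.815
v -3.752 -1.605 -0.951
v 1.219 1.792 -2.447
v 0.844 1.527 -0.542
v 1.058 2.724 -2.349
v 0.683 2.458 -0.444
v 3.017 2.062 -2.056
v 2.642 1.796 -0.151
v 2.856 2.993 -1.958
v 2.481 2.728 -0.053
f 1 12 6
f 1 6 2
f 1 2 8
f 1 8 11
f 1 11 12
f 2 6 10
f 6 12 5
f 12 11 3
f 11 8 7
f 8 2 9
f 4 10 5
f 4 5 3
f 4 3 7
f 4 7 9
f 4 9 10
f 5 10 6
f 3 5 12
f 7 3 11
f 9 7 8
f 10 9 2
f 14 13 16
f 14 16 15
f 16 13 17
f 16 17 15
f 17 13 18
f 17 18 15
f 18 13 19
f 18 19 15
f 19 13 20
f 19 20 15
f 20 13 21
f 20 21 15
f 21 13 22
f 21 22 15
f 22 13 23
f 22 23 15
f 23 13 24
f 23 24 15
f 24 13 25
f 24 25 15
f 25 13 26
f 25 26 15
f 26 13 27
f 26 27 15
f 27 13 14
f 27 14 15
f 29 31 28
f 32 29 28
f 28 31 30
f 30 32 28
f 29 35 31
f 33 29 32
f 33 35 29
f 31 35 30
f 34 32 30
f 30 35 34
f 34 33 32
f 35 33 34



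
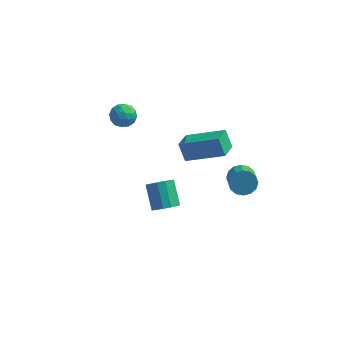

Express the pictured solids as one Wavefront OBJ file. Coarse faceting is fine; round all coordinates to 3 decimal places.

v -1.145 0.808 2.188
v 0.71 0.852 3.011
v -1.023 1.819 1.859
v 0.832 1.862 2.682
v -0.752 0.478 1.318
v 1.103 0.521 2.141
v -0.63 1.488 0.989
v 1.225 1.532 1.812
v -3.978 2.059 3.366
v -3.503 2.162 2.886
v -4.477 1.318 2.714
v -4.002 1.421 2.234
v -3.835 1.109 2.818
v -3.526 1.567 3.222
v -4.454 1.913 2.378
v -4.145 2.371 2.782
v -3.797 2.072 2.276
v -3.414 1.575 2.547
v -4.566 1.905 3.053
v -4.183 1.408 3.324
v -3.697 2.175 3.184
v -4.283 1.305 2.416
v -4.185 1.121 2.76
v -3.905 1.182 2.478
v -3.711 1.825 3.381
v -3.431 1.886 3.098
v -3.626 1.267 3.058
v -4.549 1.594 2.502
v -4.269 1.655 2.219
v -4.075 2.298 3.122
v -3.795 2.359 2.84
v -4.354 2.213 2.542
v -3.59 2.183 2.543
v -3.883 1.748 2.159
v -4.149 2.037 2.244
v -3.968 2.306 2.481
v -3.365 1.891 2.702
v -3.658 1.456 2.319
v -3.56 1.272 2.662
v -3.379 1.541 2.899
v -3.538 1.838 2.343
v -4.322 2.024 3.281
v -4.615 1.589 2.898
v -4.601 1.939 2.701
v -4.42 2.208 2.938
v -4.097 1.732 3.441
v -4.39 1.297 3.057
v -4.012 1.174 3.119
v -3.831 1.443 3.356
v -4.442 1.642 3.257
v 2.031 -0.373 1.663
v 2.273 0.017 2.151
v 2.531 -0.837 2.705
v 2.289 -1.227 2.217
v 1.94 -0.031 2.232
v 2.197 -0.885 2.786
v 1.63 -0.171 2.16
v 1.888 -1.025 2.715
v 1.429 -0.365 1.955
v 1.686 -1.219 2.51
v 1.388 -0.561 1.672
v 1.646 -1.415 2.227
v 1.52 -0.707 1.386
v 1.778 -1.56 1.941
v 1.789 -0.763 1.175
v 2.047 -1.617 1.729
v 2.123 -0.715 1.094
v 2.38 -1.569 1.648
v 2.432 -0.575 1.165
v 2.69 -1.429 1.72
v 2.634 -0.381 1.37
v 2.891 -1.235 1.925
v 2.674 -0.185 1.653
v 2.932 -1.039 2.208
v 2.542 -0.04 1.939
v 2.8 -0.893 2.494
v -0.644 -3.887 2.523
v -0.056 -3.65 2.609
v -0.528 -2.796 3.483
v -1.116 -3.033 3.397
v -0.204 -3.459 2.342
v -0.676 -2.605 3.216
v -0.492 -3.403 2.132
v -0.964 -2.549 3.006
v -0.829 -3.501 2.047
v -1.301 -2.648 2.921
v -1.106 -3.722 2.112
v -1.578 -2.868 2.986
v -1.237 -3.995 2.308
v -1.709 -3.141 3.182
v -1.18 -4.234 2.572
v -1.652 -3.38 3.447
v -0.952 -4.362 2.821
v -1.424 -3.508 3.695
v -0.627 -4.34 2.975
v -1.099 -3.486 3.849
v -0.307 -4.174 2.985
v -0.779 -3.32 3.859
v -0.094 -3.917 2.849
v -0.566 -3.063 3.723
f 2 4 1
f 5 2 1
f 1 4 3
f 3 5 1
f 2 8 4
f 6 2 5
f 6 8 2
f 4 8 3
f 7 5 3
f 3 8 7
f 7 6 5
f 8 6 7
f 9 46 25
f 46 20 49
f 25 49 14
f 46 49 25
f 9 25 21
f 25 14 26
f 21 26 10
f 25 26 21
f 9 21 30
f 21 10 31
f 30 31 16
f 21 31 30
f 9 30 42
f 30 16 45
f 42 45 19
f 30 45 42
f 9 42 46
f 42 19 50
f 46 50 20
f 42 50 46
f 10 26 37
f 26 14 40
f 37 40 18
f 26 40 37
f 14 49 27
f 49 20 48
f 27 48 13
f 49 48 27
f 20 50 47
f 50 19 43
f 47 43 11
f 50 43 47
f 19 45 44
f 45 16 32
f 44 32 15
f 45 32 44
f 16 31 36
f 31 10 33
f 36 33 17
f 31 33 36
f 12 38 24
f 38 18 39
f 24 39 13
f 38 39 24
f 12 24 22
f 24 13 23
f 22 23 11
f 24 23 22
f 12 22 29
f 22 11 28
f 29 28 15
f 22 28 29
f 12 29 34
f 29 15 35
f 34 35 17
f 29 35 34
f 12 34 38
f 34 17 41
f 38 41 18
f 34 41 38
f 13 39 27
f 39 18 40
f 27 40 14
f 39 40 27
f 11 23 47
f 23 13 48
f 47 48 20
f 23 48 47
f 15 28 44
f 28 11 43
f 44 43 19
f 28 43 44
f 17 35 36
f 35 15 32
f 36 32 16
f 35 32 36
f 18 41 37
f 41 17 33
f 37 33 10
f 41 33 37
f 52 51 55
f 52 55 53
f 53 55 56
f 53 56 54
f 55 51 57
f 55 57 56
f 56 57 58
f 56 58 54
f 57 51 59
f 57 59 58
f 58 59 60
f 58 60 54
f 59 51 61
f 59 61 60
f 60 61 62
f 60 62 54
f 61 51 63
f 61 63 62
f 62 63 64
f 62 64 54
f 63 51 65
f 63 65 64
f 64 65 66
f 64 66 54
f 65 51 67
f 65 67 66
f 66 67 68
f 66 68 54
f 67 51 69
f 67 69 68
f 68 69 70
f 68 70 54
f 69 51 71
f 69 71 70
f 70 71 72
f 70 72 54
f 71 51 73
f 71 73 72
f 72 73 74
f 72 74 54
f 73 51 75
f 73 75 74
f 74 75 76
f 74 76 54
f 75 51 52
f 75 52 76
f 76 52 53
f 76 53 54
f 78 77 81
f 78 81 79
f 79 81 82
f 79 82 80
f 81 77 83
f 81 83 82
f 82 83 84
f 82 84 80
f 83 77 85
f 83 85 84
f 84 85 86
f 84 86 80
f 85 77 87
f 85 87 86
f 86 87 88
f 86 88 80
f 87 77 89
f 87 89 88
f 88 89 90
f 88 90 80
f 89 77 91
f 89 91 90
f 90 91 92
f 90 92 80
f 91 77 93
f 91 93 92
f 92 93 94
f 92 94 80
f 93 77 95
f 93 95 94
f 94 95 96
f 94 96 80
f 95 77 97
f 95 97 96
f 96 97 98
f 96 98 80
f 97 77 99
f 97 99 98
f 98 99 100
f 98 100 80
f 99 77 78
f 99 78 100
f 100 78 79
f 100 79 80



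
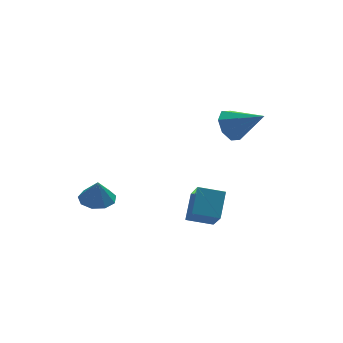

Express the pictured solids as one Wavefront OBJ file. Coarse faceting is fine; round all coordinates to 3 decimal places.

v -3.446 3.163 -3.059
v -2.757 2.458 -3.153
v -3.454 2.977 -1.721
v -2.462 3.062 -3.067
v -2.627 3.712 -2.978
v -3.176 4.106 -2.926
v -3.851 4.058 -2.937
v -4.337 3.591 -3.004
v -4.406 2.924 -3.097
v -4.026 2.368 -3.172
v -3.375 2.185 -3.194
v 2.682 0.35 2.622
v 3.44 1.011 2.53
v 3.918 -0.91 3.758
v 3.004 1.146 3.154
v 2.379 0.815 3.466
v 1.932 0.211 3.283
v 1.924 -0.311 2.713
v 2.36 -0.446 2.089
v 2.985 -0.114 1.777
v 3.432 0.489 1.96
v 0.732 -2.133 -2.636
v 0.557 -3.389 -1.275
v -0.539 -1.594 -2.301
v -0.713 -2.85 -0.94
v 1.453 -1.09 -1.58
v 1.279 -2.346 -0.219
v 0.183 -0.551 -1.245
v 0.008 -1.807 0.116
f 2 1 4
f 2 4 3
f 4 1 5
f 4 5 3
f 5 1 6
f 5 6 3
f 6 1 7
f 6 7 3
f 7 1 8
f 7 8 3
f 8 1 9
f 8 9 3
f 9 1 10
f 9 10 3
f 10 1 11
f 10 11 3
f 11 1 2
f 11 2 3
f 13 12 15
f 13 15 14
f 15 12 16
f 15 16 14
f 16 12 17
f 16 17 14
f 17 12 18
f 17 18 14
f 18 12 19
f 18 19 14
f 19 12 20
f 19 20 14
f 20 12 21
f 20 21 14
f 21 12 13
f 21 13 14
f 23 25 22
f 26 23 22
f 22 25 24
f 24 26 22
f 23 29 25
f 27 23 26
f 27 29 23
f 25 29 24
f 28 26 24
f 24 29 28
f 28 27 26
f 29 27 28



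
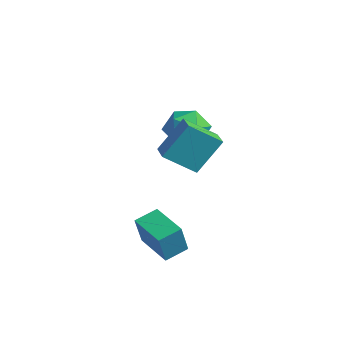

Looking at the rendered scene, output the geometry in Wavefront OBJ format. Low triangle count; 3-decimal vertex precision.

v 1.01 -2.222 -4.208
v 1.321 -2.807 -2.566
v 1.094 -1.061 -3.809
v 1.404 -1.647 -2.168
v 2.916 -2.233 -4.572
v 3.226 -2.819 -2.931
v 2.999 -1.073 -4.174
v 3.31 -1.658 -2.532
v -2.401 3.427 -0.622
v -1.626 3.57 0.35
v -3.014 1.65 0.13
v -2.239 1.793 1.102
v -3.242 2.532 0.988
v -2.864 3.63 0.523
v -1.776 1.59 -0.043
v -1.398 2.688 -0.508
v -1.24 2.435 0.707
v -2.146 3.017 1.345
v -2.494 2.203 -0.865
v -3.4 2.785 -0.227
v 1.874 -1.682 1.408
v 2.167 -0.473 3.113
v 0.683 -1.122 1.216
v 0.975 0.086 2.92
v 2.665 -0.366 0.34
v 2.957 0.842 2.044
v 1.473 0.193 0.147
v 1.766 1.402 1.852
f 2 4 1
f 5 2 1
f 1 4 3
f 3 5 1
f 2 8 4
f 6 2 5
f 6 8 2
f 4 8 3
f 7 5 3
f 3 8 7
f 7 6 5
f 8 6 7
f 9 20 14
f 9 14 10
f 9 10 16
f 9 16 19
f 9 19 20
f 10 14 18
f 14 20 13
f 20 19 11
f 19 16 15
f 16 10 17
f 12 18 13
f 12 13 11
f 12 11 15
f 12 15 17
f 12 17 18
f 13 18 14
f 11 13 20
f 15 11 19
f 17 15 16
f 18 17 10
f 22 24 21
f 25 22 21
f 21 24 23
f 23 25 21
f 22 28 24
f 26 22 25
f 26 28 22
f 24 28 23
f 27 25 23
f 23 28 27
f 27 26 25
f 28 26 27



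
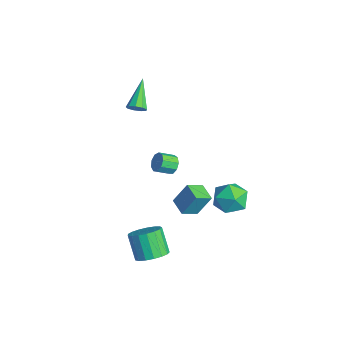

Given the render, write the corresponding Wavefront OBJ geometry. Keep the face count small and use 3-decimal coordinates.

v 1.233 2.832 -2.428
v 1.889 2.419 -3.342
v -0.029 1.381 -2.678
v 0.627 0.968 -3.592
v 1.05 0.902 -2.473
v 1.83 1.798 -2.318
v 0.03 2.002 -3.702
v 0.81 2.898 -3.547
v 1.146 1.905 -4.129
v 1.776 1.226 -3.369
v 0.084 2.574 -2.651
v 0.714 1.895 -1.891
v -1.097 -0.846 -4.102
v -0.896 -0.038 -2.712
v -1.281 0.217 -4.693
v -1.08 1.025 -3.304
v 0.06 -0.765 -4.316
v 0.261 0.043 -2.927
v -0.124 0.298 -4.908
v 0.077 1.106 -3.518
v 3.004 -3.747 -4.353
v 3.791 -3.939 -3.766
v 2.762 -3.984 -2.401
v 1.976 -3.793 -2.987
v 3.765 -3.461 -3.77
v 2.736 -3.506 -2.405
v 3.565 -3.049 -3.907
v 2.536 -3.094 -2.542
v 3.236 -2.797 -4.147
v 2.207 -2.842 -2.782
v 2.854 -2.762 -4.433
v 1.825 -2.807 -3.068
v 2.507 -2.953 -4.701
v 1.478 -2.999 -3.336
v 2.273 -3.326 -4.89
v 1.245 -3.372 -3.525
v 2.208 -3.796 -4.955
v 1.179 -3.841 -3.59
v 2.324 -4.254 -4.882
v 1.295 -4.3 -3.517
v 2.597 -4.597 -4.688
v 1.568 -4.642 -3.323
v 2.963 -4.744 -4.417
v 1.934 -4.79 -3.052
v 3.338 -4.664 -4.131
v 2.309 -4.709 -2.766
v 3.637 -4.373 -3.896
v 2.608 -4.418 -2.531
v -3.039 -2.294 3.38
v -2.663 -1.807 3.449
v -4.521 -1.326 4.6
v -2.909 -1.753 3.108
v -3.216 -1.952 2.894
v -3.44 -2.312 2.907
v -3.477 -2.664 3.142
v -3.309 -2.842 3.488
v -3.015 -2.765 3.783
v -2.732 -2.467 3.89
v -2.593 -2.089 3.758
v 0.075 -1.339 0.566
v 0.496 -1.136 1.018
v 0.406 -2.039 1.506
v -0.015 -2.241 1.054
v 0.081 -1.03 1.139
v -0.008 -1.933 1.626
v -0.337 -1.069 0.991
v -0.426 -1.972 1.478
v -0.562 -1.233 0.645
v -0.651 -2.136 1.132
v -0.489 -1.447 0.262
v -0.579 -2.35 0.749
v -0.153 -1.61 0.021
v -0.242 -2.513 0.509
v 0.29 -1.646 0.036
v 0.201 -2.549 0.523
v 0.632 -1.538 0.299
v 0.543 -2.441 0.786
v 0.713 -1.337 0.687
v 0.624 -2.24 1.174
f 1 12 6
f 1 6 2
f 1 2 8
f 1 8 11
f 1 11 12
f 2 6 10
f 6 12 5
f 12 11 3
f 11 8 7
f 8 2 9
f 4 10 5
f 4 5 3
f 4 3 7
f 4 7 9
f 4 9 10
f 5 10 6
f 3 5 12
f 7 3 11
f 9 7 8
f 10 9 2
f 14 16 13
f 17 14 13
f 13 16 15
f 15 17 13
f 14 20 16
f 18 14 17
f 18 20 14
f 16 20 15
f 19 17 15
f 15 20 19
f 19 18 17
f 20 18 19
f 22 21 25
f 22 25 23
f 23 25 26
f 23 26 24
f 25 21 27
f 25 27 26
f 26 27 28
f 26 28 24
f 27 21 29
f 27 29 28
f 28 29 30
f 28 30 24
f 29 21 31
f 29 31 30
f 30 31 32
f 30 32 24
f 31 21 33
f 31 33 32
f 32 33 34
f 32 34 24
f 33 21 35
f 33 35 34
f 34 35 36
f 34 36 24
f 35 21 37
f 35 37 36
f 36 37 38
f 36 38 24
f 37 21 39
f 37 39 38
f 38 39 40
f 38 40 24
f 39 21 41
f 39 41 40
f 40 41 42
f 40 42 24
f 41 21 43
f 41 43 42
f 42 43 44
f 42 44 24
f 43 21 45
f 43 45 44
f 44 45 46
f 44 46 24
f 45 21 47
f 45 47 46
f 46 47 48
f 46 48 24
f 47 21 22
f 47 22 48
f 48 22 23
f 48 23 24
f 50 49 52
f 50 52 51
f 52 49 53
f 52 53 51
f 53 49 54
f 53 54 51
f 54 49 55
f 54 55 51
f 55 49 56
f 55 56 51
f 56 49 57
f 56 57 51
f 57 49 58
f 57 58 51
f 58 49 59
f 58 59 51
f 59 49 50
f 59 50 51
f 61 60 64
f 61 64 62
f 62 64 65
f 62 65 63
f 64 60 66
f 64 66 65
f 65 66 67
f 65 67 63
f 66 60 68
f 66 68 67
f 67 68 69
f 67 69 63
f 68 60 70
f 68 70 69
f 69 70 71
f 69 71 63
f 70 60 72
f 70 72 71
f 71 72 73
f 71 73 63
f 72 60 74
f 72 74 73
f 73 74 75
f 73 75 63
f 74 60 76
f 74 76 75
f 75 76 77
f 75 77 63
f 76 60 78
f 76 78 77
f 77 78 79
f 77 79 63
f 78 60 61
f 78 61 79
f 79 61 62
f 79 62 63



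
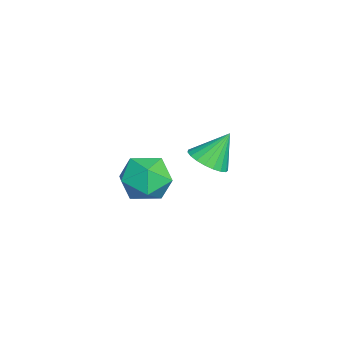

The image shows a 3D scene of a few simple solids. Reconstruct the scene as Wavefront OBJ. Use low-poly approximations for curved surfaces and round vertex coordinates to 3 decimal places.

v -2.801 0.886 -0.715
v -1.938 0.763 -0.422
v -3.139 1.734 0.635
v -1.909 1.089 -0.62
v -2.035 1.38 -0.834
v -2.293 1.586 -1.028
v -2.639 1.67 -1.168
v -3.013 1.619 -1.229
v -3.351 1.441 -1.201
v -3.593 1.167 -1.09
v -3.699 0.844 -0.913
v -3.649 0.529 -0.703
v -3.453 0.275 -0.494
v -3.144 0.127 -0.324
v -2.776 0.11 -0.221
v -2.412 0.227 -0.204
v -2.116 0.458 -0.275
v 1.786 -0.782 0.21
v 2.551 -1.252 0.905
v 0.429 -1.448 1.255
v 1.194 -1.918 1.95
v 1.084 -0.789 1.908
v 1.922 -0.377 1.262
v 1.058 -2.323 0.898
v 1.896 -1.911 0.252
v 2.101 -2.205 1.329
v 2.117 -1.256 1.954
v 0.863 -1.444 0.206
v 0.879 -0.495 0.831
f 2 1 4
f 2 4 3
f 4 1 5
f 4 5 3
f 5 1 6
f 5 6 3
f 6 1 7
f 6 7 3
f 7 1 8
f 7 8 3
f 8 1 9
f 8 9 3
f 9 1 10
f 9 10 3
f 10 1 11
f 10 11 3
f 11 1 12
f 11 12 3
f 12 1 13
f 12 13 3
f 13 1 14
f 13 14 3
f 14 1 15
f 14 15 3
f 15 1 16
f 15 16 3
f 16 1 17
f 16 17 3
f 17 1 2
f 17 2 3
f 18 29 23
f 18 23 19
f 18 19 25
f 18 25 28
f 18 28 29
f 19 23 27
f 23 29 22
f 29 28 20
f 28 25 24
f 25 19 26
f 21 27 22
f 21 22 20
f 21 20 24
f 21 24 26
f 21 26 27
f 22 27 23
f 20 22 29
f 24 20 28
f 26 24 25
f 27 26 19



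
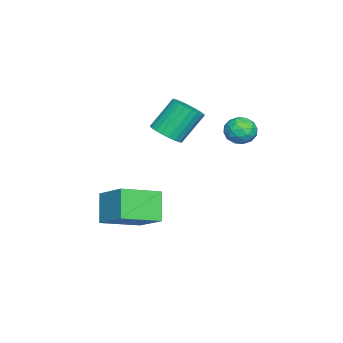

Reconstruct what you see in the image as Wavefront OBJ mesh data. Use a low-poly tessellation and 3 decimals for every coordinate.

v -0.596 -3.684 -2.619
v 0.313 -2.48 -1.694
v 0.317 -3.422 -3.857
v 1.225 -2.218 -2.931
v 0.635 -5.082 -2.009
v 1.543 -3.878 -1.083
v 1.547 -4.82 -3.246
v 2.456 -3.616 -2.321
v -4.533 0.204 0.356
v -3.905 0.416 0.783
v -3.815 -0.636 -0.283
v -3.187 -0.424 0.144
v -3.78 -0.818 0.484
v -4.223 -0.299 0.878
v -3.497 0.079 -0.378
v -3.94 0.598 0.016
v -3.264 0.339 0.329
v -3.439 -0.215 0.862
v -4.281 -0.005 -0.362
v -4.456 -0.559 0.171
v -4.282 0.384 0.625
v -3.438 -0.604 -0.125
v -3.786 -0.835 0.075
v -3.417 -0.711 0.325
v -4.469 -0.036 0.681
v -4.1 0.088 0.932
v -4.026 -0.637 0.757
v -3.62 -0.308 -0.432
v -3.251 -0.184 -0.181
v -4.303 0.491 0.175
v -3.934 0.615 0.425
v -3.694 0.417 -0.257
v -3.536 0.463 0.609
v -3.114 -0.031 0.234
v -3.296 0.265 -0.073
v -3.557 0.57 0.159
v -3.639 0.137 0.923
v -3.217 -0.356 0.548
v -3.565 -0.588 0.747
v -3.826 -0.283 0.979
v -3.263 0.092 0.656
v -4.503 0.136 -0.048
v -4.081 -0.357 -0.423
v -3.894 0.063 -0.479
v -4.155 0.368 -0.247
v -4.606 -0.189 0.266
v -4.184 -0.683 -0.109
v -4.163 -0.79 0.341
v -4.424 -0.485 0.573
v -4.457 -0.312 -0.156
v -2.8 -3.144 0.153
v -2.045 -3.118 0.496
v -2.724 -2.29 1.93
v -3.48 -2.316 1.587
v -2.05 -2.839 0.332
v -2.729 -2.011 1.767
v -2.169 -2.606 0.141
v -2.848 -1.778 1.576
v -2.384 -2.455 -0.048
v -3.063 -1.627 1.387
v -2.662 -2.408 -0.206
v -3.342 -1.581 1.228
v -2.962 -2.474 -0.31
v -3.641 -1.646 1.124
v -3.237 -2.642 -0.344
v -3.916 -1.814 1.091
v -3.445 -2.886 -0.301
v -4.125 -2.058 1.133
v -3.556 -3.17 -0.19
v -4.235 -2.342 1.244
v -3.551 -3.449 -0.027
v -4.23 -2.621 1.408
v -3.432 -3.682 0.164
v -4.111 -2.854 1.599
v -3.217 -3.833 0.353
v -3.896 -3.005 1.788
v -2.938 -3.879 0.512
v -3.618 -3.052 1.946
v -2.639 -3.814 0.616
v -3.318 -2.986 2.05
v -2.364 -3.646 0.649
v -3.043 -2.818 2.084
v -2.155 -3.402 0.607
v -2.835 -2.574 2.041
f 2 4 1
f 5 2 1
f 1 4 3
f 3 5 1
f 2 8 4
f 6 2 5
f 6 8 2
f 4 8 3
f 7 5 3
f 3 8 7
f 7 6 5
f 8 6 7
f 9 46 25
f 46 20 49
f 25 49 14
f 46 49 25
f 9 25 21
f 25 14 26
f 21 26 10
f 25 26 21
f 9 21 30
f 21 10 31
f 30 31 16
f 21 31 30
f 9 30 42
f 30 16 45
f 42 45 19
f 30 45 42
f 9 42 46
f 42 19 50
f 46 50 20
f 42 50 46
f 10 26 37
f 26 14 40
f 37 40 18
f 26 40 37
f 14 49 27
f 49 20 48
f 27 48 13
f 49 48 27
f 20 50 47
f 50 19 43
f 47 43 11
f 50 43 47
f 19 45 44
f 45 16 32
f 44 32 15
f 45 32 44
f 16 31 36
f 31 10 33
f 36 33 17
f 31 33 36
f 12 38 24
f 38 18 39
f 24 39 13
f 38 39 24
f 12 24 22
f 24 13 23
f 22 23 11
f 24 23 22
f 12 22 29
f 22 11 28
f 29 28 15
f 22 28 29
f 12 29 34
f 29 15 35
f 34 35 17
f 29 35 34
f 12 34 38
f 34 17 41
f 38 41 18
f 34 41 38
f 13 39 27
f 39 18 40
f 27 40 14
f 39 40 27
f 11 23 47
f 23 13 48
f 47 48 20
f 23 48 47
f 15 28 44
f 28 11 43
f 44 43 19
f 28 43 44
f 17 35 36
f 35 15 32
f 36 32 16
f 35 32 36
f 18 41 37
f 41 17 33
f 37 33 10
f 41 33 37
f 52 51 55
f 52 55 53
f 53 55 56
f 53 56 54
f 55 51 57
f 55 57 56
f 56 57 58
f 56 58 54
f 57 51 59
f 57 59 58
f 58 59 60
f 58 60 54
f 59 51 61
f 59 61 60
f 60 61 62
f 60 62 54
f 61 51 63
f 61 63 62
f 62 63 64
f 62 64 54
f 63 51 65
f 63 65 64
f 64 65 66
f 64 66 54
f 65 51 67
f 65 67 66
f 66 67 68
f 66 68 54
f 67 51 69
f 67 69 68
f 68 69 70
f 68 70 54
f 69 51 71
f 69 71 70
f 70 71 72
f 70 72 54
f 71 51 73
f 71 73 72
f 72 73 74
f 72 74 54
f 73 51 75
f 73 75 74
f 74 75 76
f 74 76 54
f 75 51 77
f 75 77 76
f 76 77 78
f 76 78 54
f 77 51 79
f 77 79 78
f 78 79 80
f 78 80 54
f 79 51 81
f 79 81 80
f 80 81 82
f 80 82 54
f 81 51 83
f 81 83 82
f 82 83 84
f 82 84 54
f 83 51 52
f 83 52 84
f 84 52 53
f 84 53 54



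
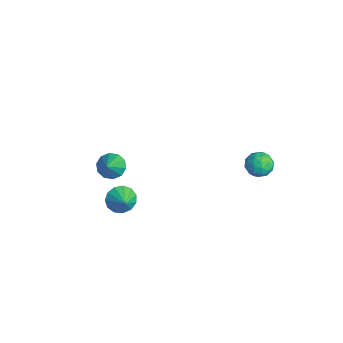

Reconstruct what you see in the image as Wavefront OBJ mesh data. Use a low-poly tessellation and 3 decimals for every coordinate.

v -0.177 -3.799 0.919
v 0.271 -3.857 0.247
v 0.717 -3.861 1.521
v 0.238 -3.412 0.342
v 0.073 -3.089 0.62
v -0.171 -2.992 0.993
v -0.417 -3.152 1.343
v -0.587 -3.516 1.558
v -0.627 -3.971 1.57
v -0.524 -4.371 1.376
v -0.311 -4.589 1.037
v -0.055 -4.557 0.66
v 0.161 -4.284 0.366
v 0.609 3.845 2.091
v 1.204 3.517 1.69
v 0.496 2.783 2.79
v 1.091 2.455 2.389
v 1.23 3.057 2.88
v 1.3 3.713 2.448
v 0.4 2.587 2.032
v 0.47 3.243 1.6
v 1.075 2.74 1.654
v 1.588 3.03 2.178
v 0.112 3.27 2.302
v 0.625 3.56 2.826
v 0.917 3.774 1.829
v 0.783 2.526 2.651
v 0.865 2.879 2.939
v 1.215 2.687 2.704
v 0.973 3.889 2.275
v 1.323 3.697 2.039
v 1.338 3.426 2.739
v 0.377 2.603 2.441
v 0.727 2.411 2.205
v 0.485 3.613 1.776
v 0.835 3.421 1.541
v 0.362 2.874 1.741
v 1.191 3.125 1.572
v 1.124 2.501 1.983
v 0.718 2.578 1.773
v 0.759 2.964 1.519
v 1.492 3.295 1.88
v 1.425 2.671 2.291
v 1.507 3.025 2.58
v 1.548 3.41 2.326
v 1.416 2.839 1.859
v 0.275 3.629 2.189
v 0.208 3.005 2.6
v 0.152 2.89 2.154
v 0.193 3.275 1.9
v 0.576 3.799 2.497
v 0.509 3.175 2.908
v 0.941 3.336 2.961
v 0.982 3.722 2.707
v 0.284 3.461 2.621
v -4.117 -2.954 -0.541
v -3.699 -2.286 -0.587
v -2.963 -3.586 0.801
v -4.05 -2.221 -0.254
v -4.427 -2.436 -0.031
v -4.686 -2.85 -0.003
v -4.728 -3.302 -0.18
v -4.536 -3.622 -0.495
v -4.185 -3.687 -0.828
v -3.808 -3.472 -1.051
v -3.549 -3.059 -1.08
v -3.507 -2.606 -0.902
f 2 1 4
f 2 4 3
f 4 1 5
f 4 5 3
f 5 1 6
f 5 6 3
f 6 1 7
f 6 7 3
f 7 1 8
f 7 8 3
f 8 1 9
f 8 9 3
f 9 1 10
f 9 10 3
f 10 1 11
f 10 11 3
f 11 1 12
f 11 12 3
f 12 1 13
f 12 13 3
f 13 1 2
f 13 2 3
f 14 51 30
f 51 25 54
f 30 54 19
f 51 54 30
f 14 30 26
f 30 19 31
f 26 31 15
f 30 31 26
f 14 26 35
f 26 15 36
f 35 36 21
f 26 36 35
f 14 35 47
f 35 21 50
f 47 50 24
f 35 50 47
f 14 47 51
f 47 24 55
f 51 55 25
f 47 55 51
f 15 31 42
f 31 19 45
f 42 45 23
f 31 45 42
f 19 54 32
f 54 25 53
f 32 53 18
f 54 53 32
f 25 55 52
f 55 24 48
f 52 48 16
f 55 48 52
f 24 50 49
f 50 21 37
f 49 37 20
f 50 37 49
f 21 36 41
f 36 15 38
f 41 38 22
f 36 38 41
f 17 43 29
f 43 23 44
f 29 44 18
f 43 44 29
f 17 29 27
f 29 18 28
f 27 28 16
f 29 28 27
f 17 27 34
f 27 16 33
f 34 33 20
f 27 33 34
f 17 34 39
f 34 20 40
f 39 40 22
f 34 40 39
f 17 39 43
f 39 22 46
f 43 46 23
f 39 46 43
f 18 44 32
f 44 23 45
f 32 45 19
f 44 45 32
f 16 28 52
f 28 18 53
f 52 53 25
f 28 53 52
f 20 33 49
f 33 16 48
f 49 48 24
f 33 48 49
f 22 40 41
f 40 20 37
f 41 37 21
f 40 37 41
f 23 46 42
f 46 22 38
f 42 38 15
f 46 38 42
f 57 56 59
f 57 59 58
f 59 56 60
f 59 60 58
f 60 56 61
f 60 61 58
f 61 56 62
f 61 62 58
f 62 56 63
f 62 63 58
f 63 56 64
f 63 64 58
f 64 56 65
f 64 65 58
f 65 56 66
f 65 66 58
f 66 56 67
f 66 67 58
f 67 56 57
f 67 57 58



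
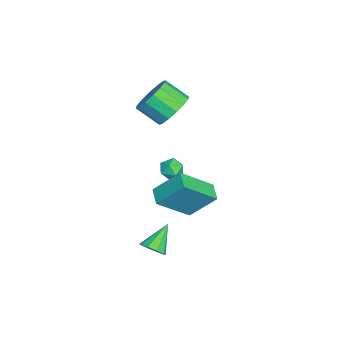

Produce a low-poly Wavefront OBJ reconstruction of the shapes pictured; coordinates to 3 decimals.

v 1.915 1.313 -4.128
v 2.326 1.174 -3.618
v 0.865 1.867 -3.132
v 2.405 1.599 -3.771
v 2.254 1.89 -4.092
v 1.945 1.911 -4.429
v 1.621 1.652 -4.626
v 1.436 1.235 -4.59
v 1.474 0.854 -4.338
v 1.719 0.688 -3.988
v 2.055 0.814 -3.703
v 0.575 2.636 -1.678
v 0.551 3.859 -0.427
v 1.43 2.924 -1.943
v 1.406 4.147 -0.692
v 1.454 1.273 -0.328
v 1.43 2.496 0.923
v 2.309 1.561 -0.593
v 2.285 2.784 0.658
v -2.406 1.404 -1.402
v -2.16 1.713 -1.934
v -1.5 1.607 -0.866
v -1.254 1.916 -1.398
v -1.757 2.186 -1.061
v -2.316 2.061 -1.393
v -1.344 1.259 -1.407
v -1.903 1.134 -1.739
v -1.503 1.623 -1.937
v -1.758 2.196 -1.724
v -1.902 1.124 -1.076
v -2.157 1.697 -0.863
v -3.681 1.507 1.335
v -3.105 0.901 0.701
v -3.342 -0.234 1.572
v -3.919 0.373 2.205
v -2.752 1.103 1.061
v -2.989 -0.032 1.932
v -2.648 1.414 1.495
v -2.885 0.279 2.365
v -2.821 1.75 1.885
v -3.058 0.615 2.756
v -3.224 2.021 2.129
v -3.462 0.886 2.999
v -3.75 2.154 2.159
v -3.988 1.019 3.03
v -4.258 2.114 1.968
v -4.495 0.979 2.839
v -4.611 1.912 1.608
v -4.848 0.777 2.479
v -4.715 1.601 1.175
v -4.952 0.466 2.045
v -4.542 1.265 0.784
v -4.779 0.13 1.655
v -4.138 0.994 0.541
v -4.376 -0.141 1.411
v -3.612 0.861 0.51
v -3.85 -0.274 1.381
f 2 1 4
f 2 4 3
f 4 1 5
f 4 5 3
f 5 1 6
f 5 6 3
f 6 1 7
f 6 7 3
f 7 1 8
f 7 8 3
f 8 1 9
f 8 9 3
f 9 1 10
f 9 10 3
f 10 1 11
f 10 11 3
f 11 1 2
f 11 2 3
f 13 15 12
f 16 13 12
f 12 15 14
f 14 16 12
f 13 19 15
f 17 13 16
f 17 19 13
f 15 19 14
f 18 16 14
f 14 19 18
f 18 17 16
f 19 17 18
f 20 31 25
f 20 25 21
f 20 21 27
f 20 27 30
f 20 30 31
f 21 25 29
f 25 31 24
f 31 30 22
f 30 27 26
f 27 21 28
f 23 29 24
f 23 24 22
f 23 22 26
f 23 26 28
f 23 28 29
f 24 29 25
f 22 24 31
f 26 22 30
f 28 26 27
f 29 28 21
f 33 32 36
f 33 36 34
f 34 36 37
f 34 37 35
f 36 32 38
f 36 38 37
f 37 38 39
f 37 39 35
f 38 32 40
f 38 40 39
f 39 40 41
f 39 41 35
f 40 32 42
f 40 42 41
f 41 42 43
f 41 43 35
f 42 32 44
f 42 44 43
f 43 44 45
f 43 45 35
f 44 32 46
f 44 46 45
f 45 46 47
f 45 47 35
f 46 32 48
f 46 48 47
f 47 48 49
f 47 49 35
f 48 32 50
f 48 50 49
f 49 50 51
f 49 51 35
f 50 32 52
f 50 52 51
f 51 52 53
f 51 53 35
f 52 32 54
f 52 54 53
f 53 54 55
f 53 55 35
f 54 32 56
f 54 56 55
f 55 56 57
f 55 57 35
f 56 32 33
f 56 33 57
f 57 33 34
f 57 34 35

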